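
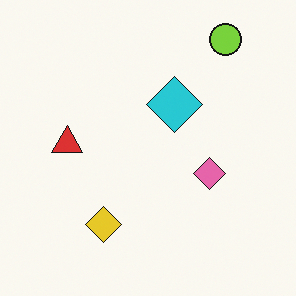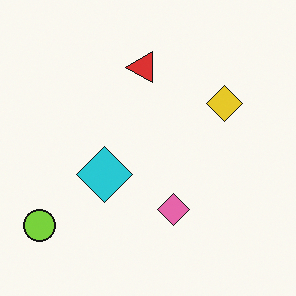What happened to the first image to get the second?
The second image is the first transposed (reflected across the top-left ↔ bottom-right diagonal).

Shapes have swapped their row and column positions — what was in the top-right is now in the bottom-left — a diagonal reflection.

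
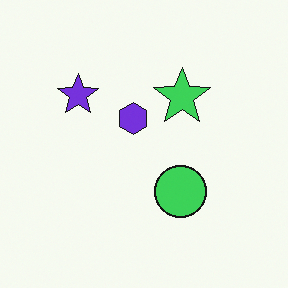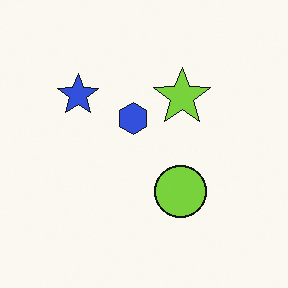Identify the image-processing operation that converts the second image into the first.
Hue-shifted by a small amount.

Every shape's color has rotated by the same amount around the hue wheel — a uniform hue shift.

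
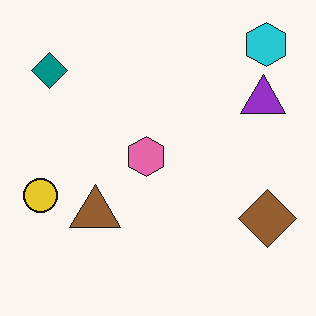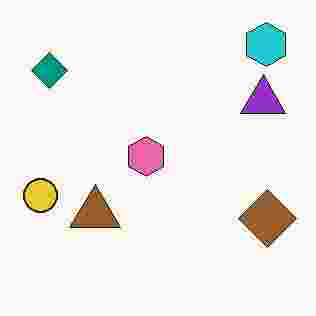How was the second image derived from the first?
The second image is the first heavily JPEG-compressed with obvious blocking artifacts.

Blocky 8×8 compression artifacts appear around shape edges and the flat background shows ringing — characteristic JPEG degradation.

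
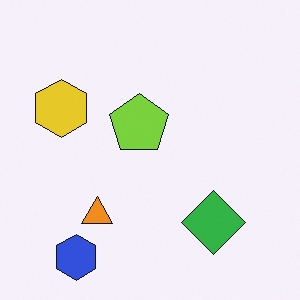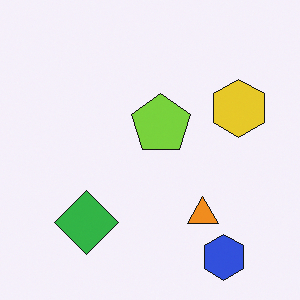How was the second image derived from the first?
It was flipped horizontally (left ↔ right).

The yellow hexagon is in the left of the first image and the right of the second — shapes on opposite sides of the vertical midline have swapped in a mirror flip.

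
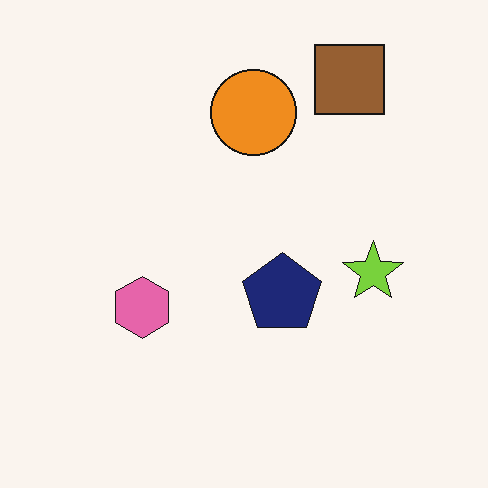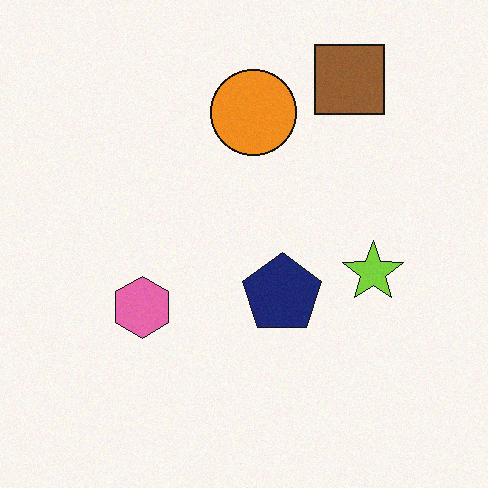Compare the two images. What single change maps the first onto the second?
This is the original image degraded with light additive noise.

Random speckle covers the whole image, including the flat background.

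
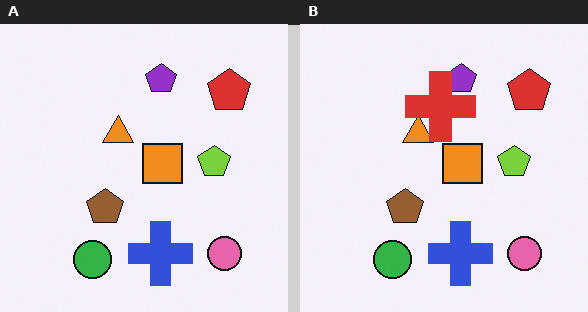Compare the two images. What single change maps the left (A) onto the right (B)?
This is the original image overlaid with an additional red cross.

A red cross appears in the right (B) image that is absent from the left (A).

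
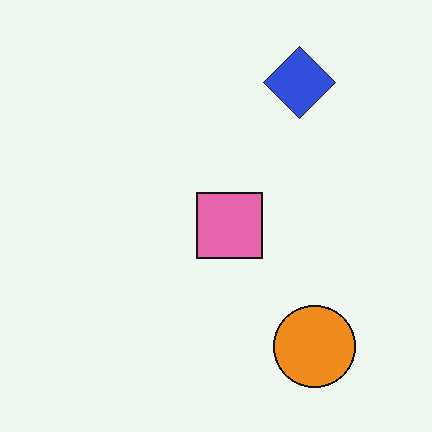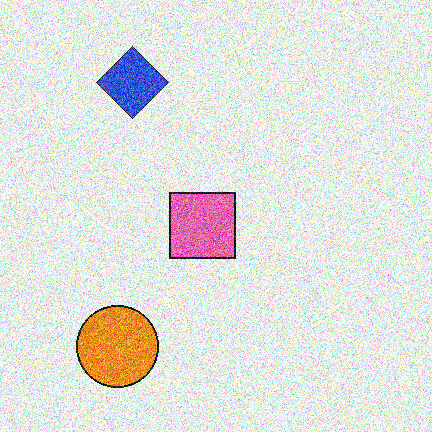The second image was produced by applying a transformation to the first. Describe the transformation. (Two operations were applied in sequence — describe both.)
This is the original image degraded with heavy additive noise, then flipped horizontally (left ↔ right).

Random speckle covers the whole image, including the flat background. The orange circle is in the bottom-right of the first image and the bottom-left of the second — shapes on opposite sides of the vertical midline have swapped in a mirror flip.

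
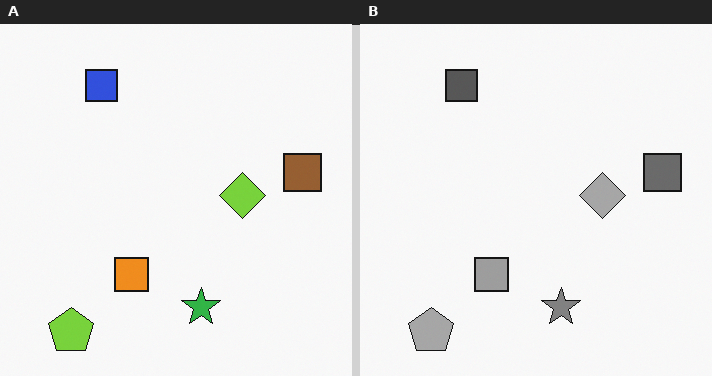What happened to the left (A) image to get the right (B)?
The transformation is: converted to grayscale.

All color is removed — every shape is now a shade of grey.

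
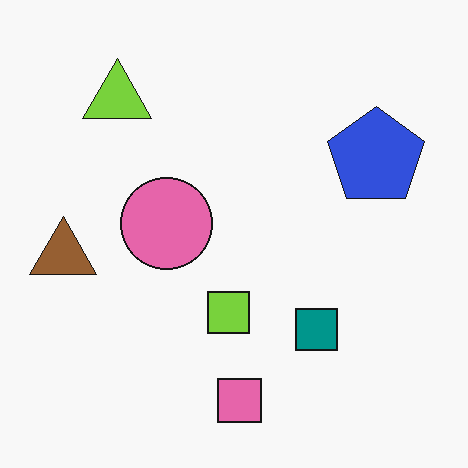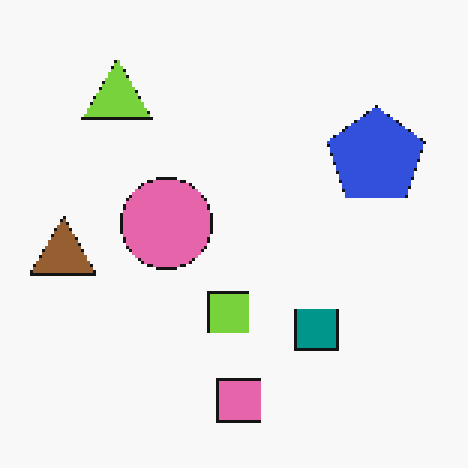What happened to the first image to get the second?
It was lightly pixelated (a mild mosaic effect).

Shapes are reduced to large square blocks; fine edges and outlines are lost — a downscale-then-upscale (mosaic) effect.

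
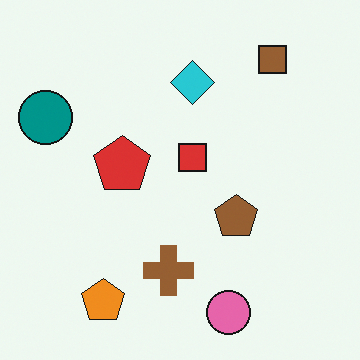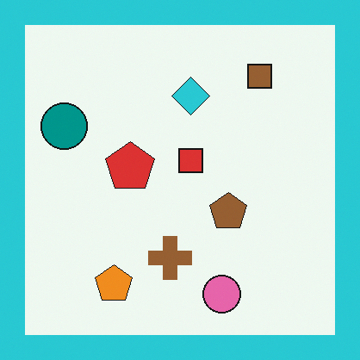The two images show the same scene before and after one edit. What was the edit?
Framed with a cyan border.

A solid cyan frame runs around the edge of the second image, with the content slightly shrunk inside it.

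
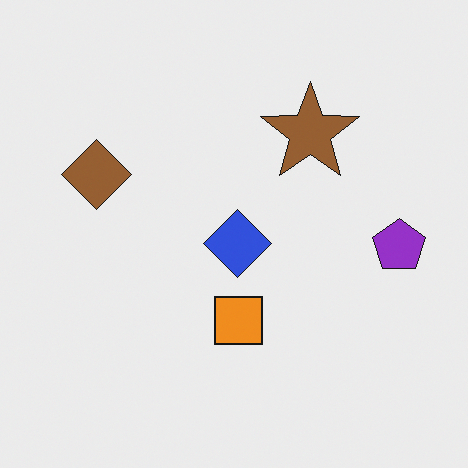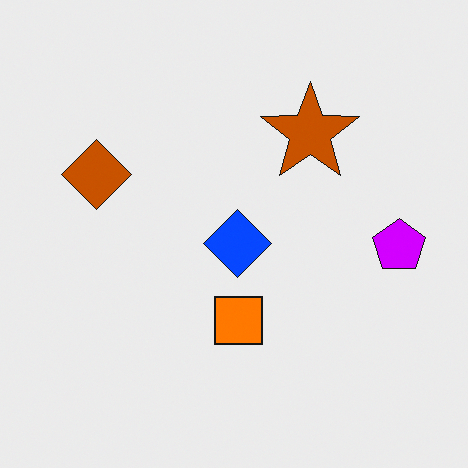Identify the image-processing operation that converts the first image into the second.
The transformation is: heavily oversaturated.

All colors are more vivid — a global saturation change.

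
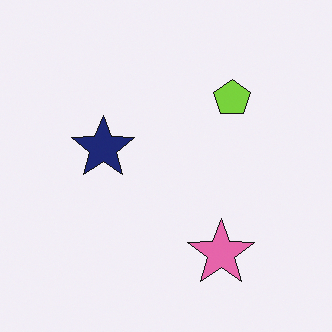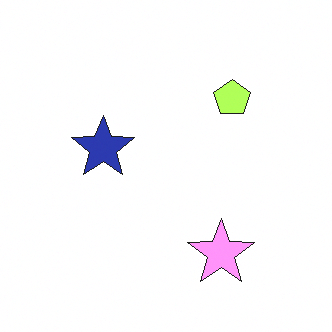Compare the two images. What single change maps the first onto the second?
It was substantially brightened.

Every pixel — background and shapes alike — is uniformly brightened.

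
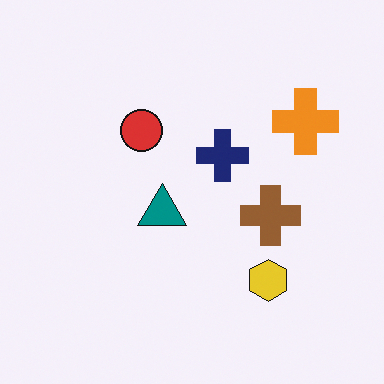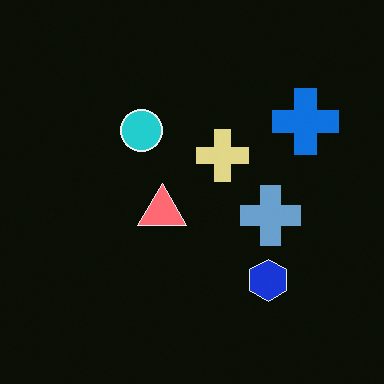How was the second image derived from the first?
The transformation is: color-inverted (negative).

The light background has become dark and every shape's color is its complement — a photographic negative.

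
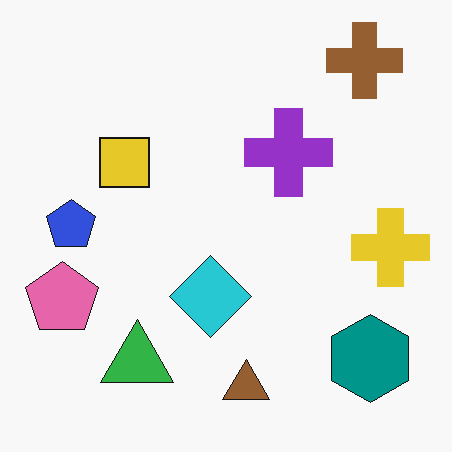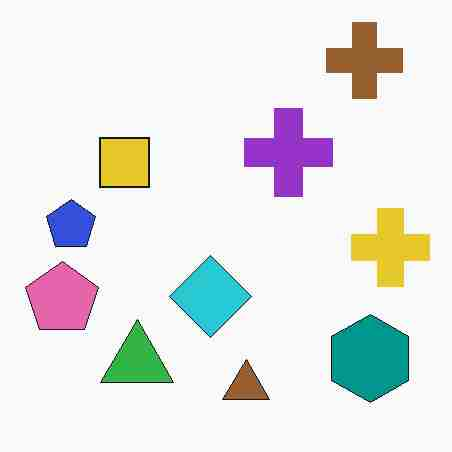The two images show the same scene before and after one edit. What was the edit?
This is the original image heavily JPEG-compressed with obvious blocking artifacts.

Blocky 8×8 compression artifacts appear around shape edges and the flat background shows ringing — characteristic JPEG degradation.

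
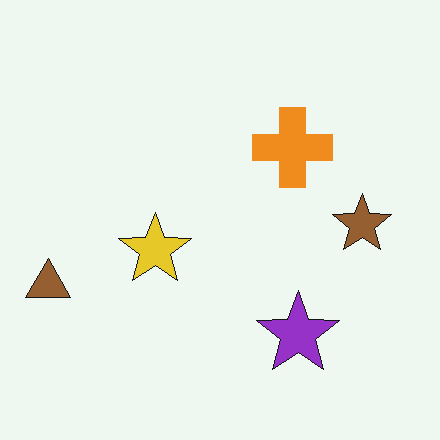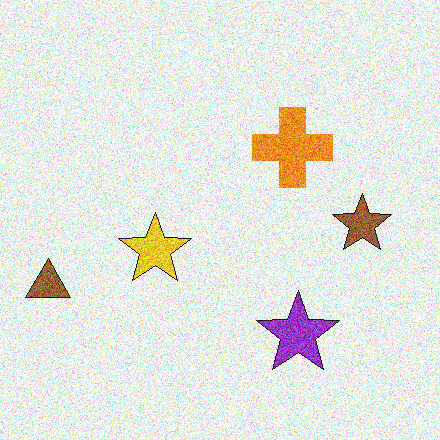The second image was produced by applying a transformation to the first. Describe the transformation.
It was degraded with strong gaussian noise.

Random speckle covers the whole image, including the flat background.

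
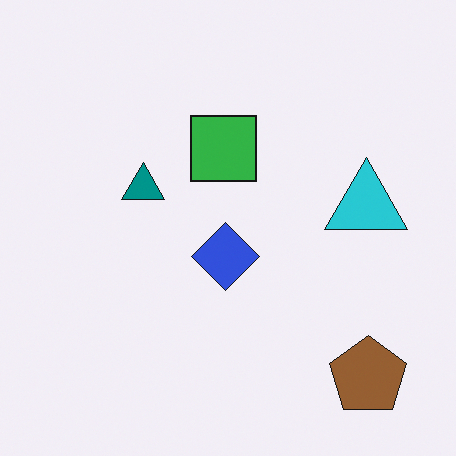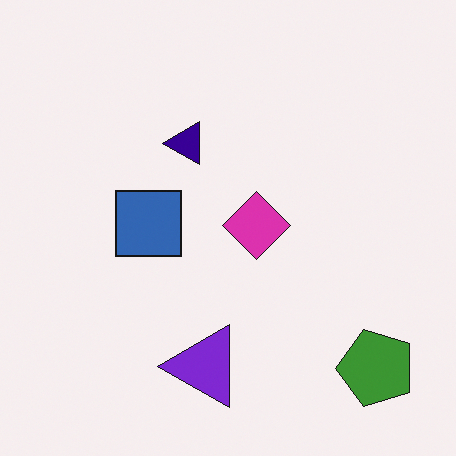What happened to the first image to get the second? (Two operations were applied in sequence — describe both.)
The transformation is: transposed (reflected across the top-left ↔ bottom-right diagonal), then hue-shifted by a moderate amount.

Shapes have swapped their row and column positions — what was in the top-right is now in the bottom-left — a diagonal reflection. Every shape's color has rotated by the same amount around the hue wheel — a uniform hue shift.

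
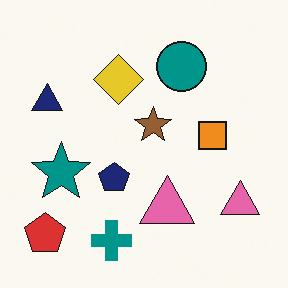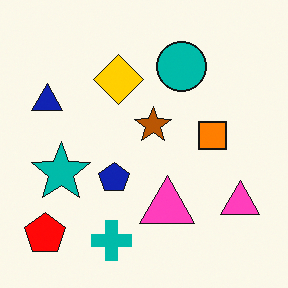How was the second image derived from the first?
It was heavily oversaturated.

All colors are more vivid — a global saturation change.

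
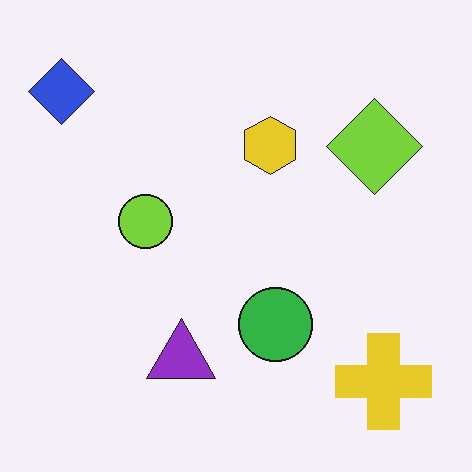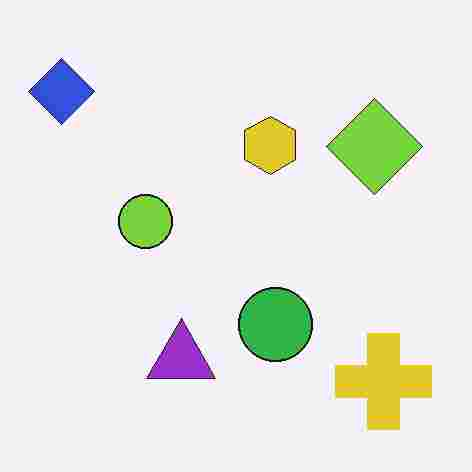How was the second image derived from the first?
The second image is the first heavily JPEG-compressed with obvious blocking artifacts.

Blocky 8×8 compression artifacts appear around shape edges and the flat background shows ringing — characteristic JPEG degradation.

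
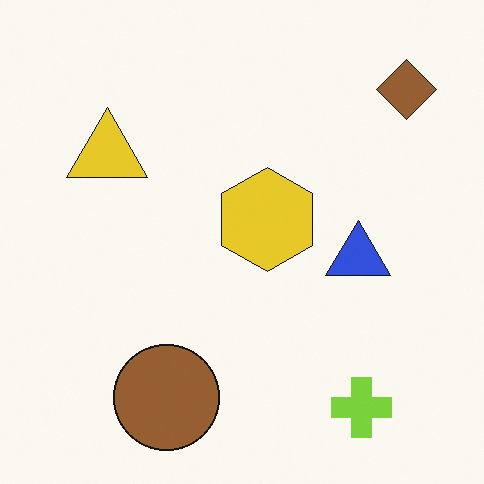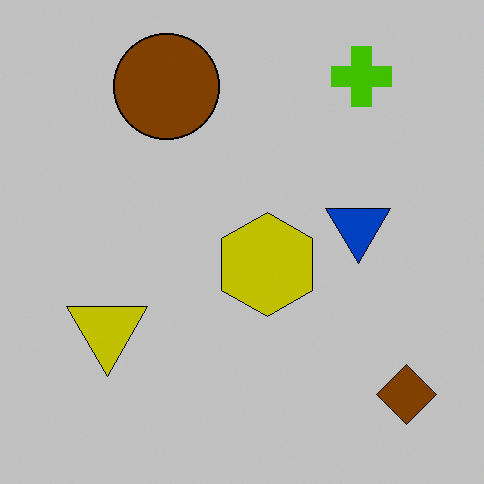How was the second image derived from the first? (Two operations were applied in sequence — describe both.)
It was flipped vertically (top ↔ bottom), then heavily posterized to just a handful of flat colors.

The lime cross is in the bottom-right of the first image and the top-right of the second — shapes on opposite sides of the horizontal midline have swapped in a mirror flip. Each flat color has snapped to a coarser quantized level — most visibly, the near-white background has dropped to a flat grey.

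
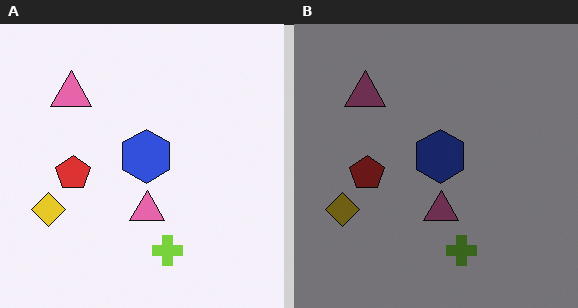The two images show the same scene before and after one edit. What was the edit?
It was substantially darkened.

Every pixel — background and shapes alike — is uniformly darkened.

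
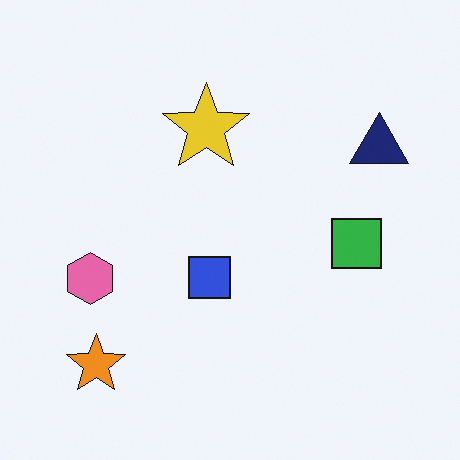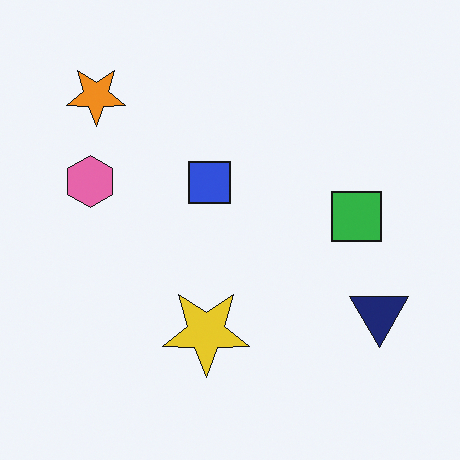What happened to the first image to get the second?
The second image is the first flipped vertically (top ↔ bottom).

The orange star is in the bottom-left of the first image and the top-left of the second — shapes on opposite sides of the horizontal midline have swapped in a mirror flip.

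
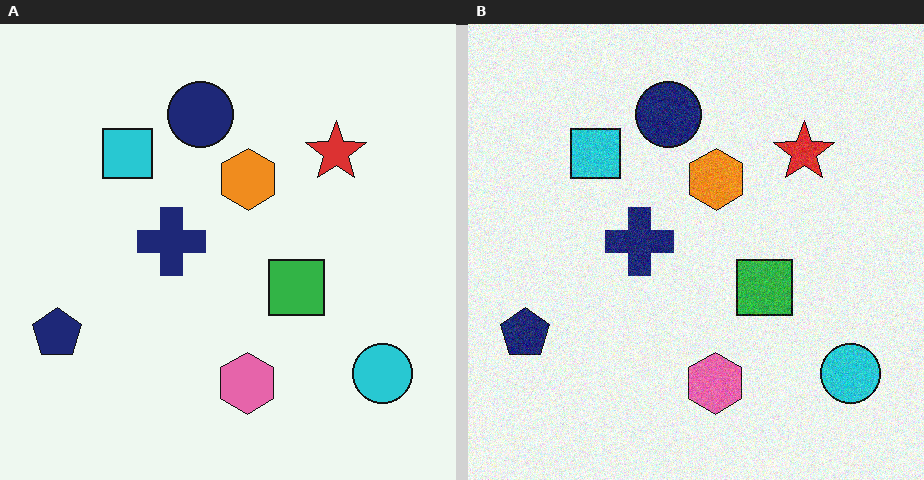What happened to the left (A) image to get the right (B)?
The right (B) image is the left (A) degraded with visible gaussian noise.

Random speckle covers the whole image, including the flat background.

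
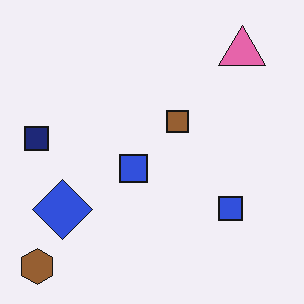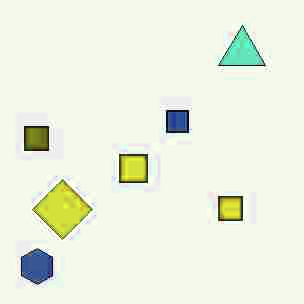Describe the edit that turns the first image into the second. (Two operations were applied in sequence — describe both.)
It was heavily JPEG-compressed with obvious blocking artifacts, then hue-shifted by a large amount.

Blocky 8×8 compression artifacts appear around shape edges and the flat background shows ringing — characteristic JPEG degradation. Every shape's color has rotated by the same amount around the hue wheel — a uniform hue shift.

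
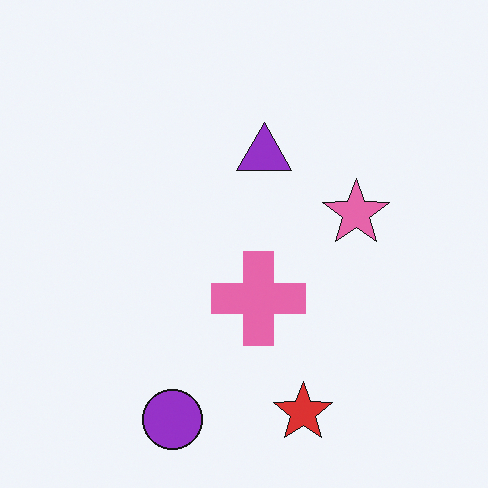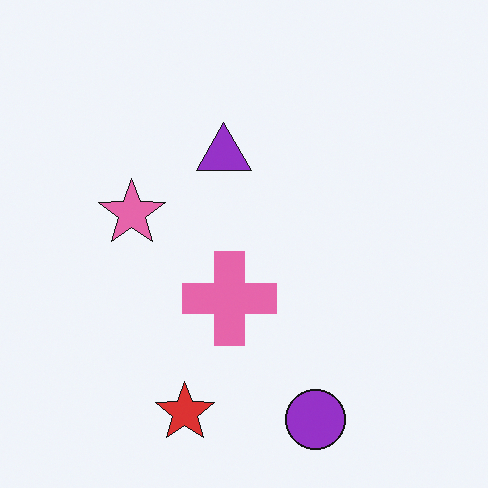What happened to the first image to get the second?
The transformation is: flipped horizontally (left ↔ right).

The pink star is in the right of the first image and the left of the second — shapes on opposite sides of the vertical midline have swapped in a mirror flip.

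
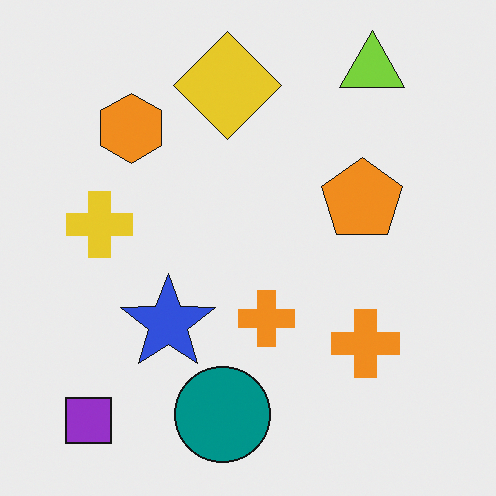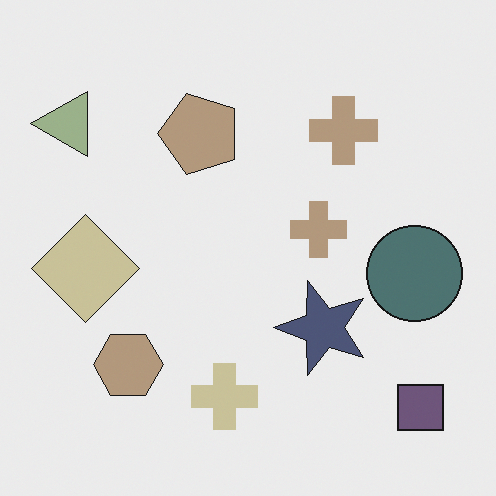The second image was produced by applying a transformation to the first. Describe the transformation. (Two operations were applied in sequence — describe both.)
The transformation is: rotated 90° counter-clockwise, then made much more muted (saturation change).

The purple square sits in the bottom-left of the first image and the bottom-right of the second — consistent with a whole-image 90° counter-clockwise rotation. All colors are more muted and greyish — a global saturation change.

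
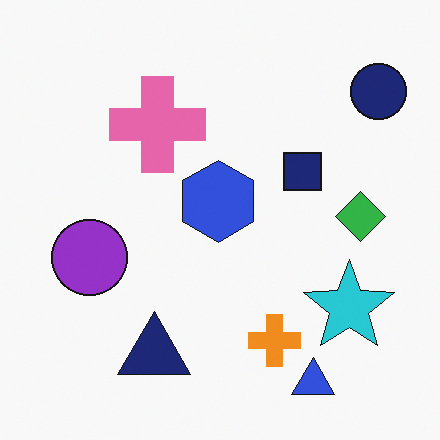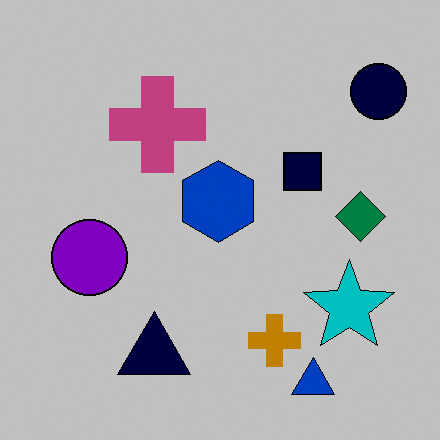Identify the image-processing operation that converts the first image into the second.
This is the original image aggressively posterized.

Each flat color has snapped to a coarser quantized level — most visibly, the near-white background has dropped to a flat grey.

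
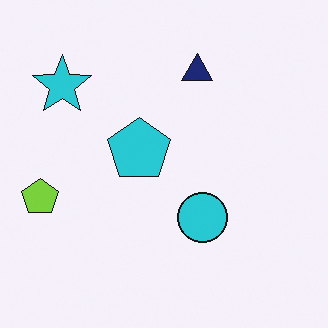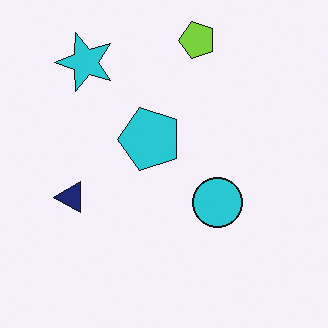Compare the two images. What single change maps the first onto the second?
The second image is the first transposed (reflected across the top-left ↔ bottom-right diagonal).

Shapes have swapped their row and column positions — what was in the top-right is now in the bottom-left — a diagonal reflection.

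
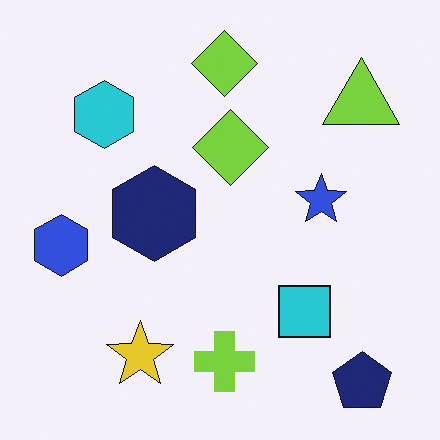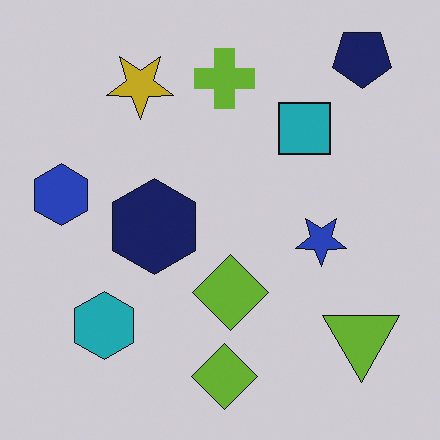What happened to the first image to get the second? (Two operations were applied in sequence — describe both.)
The transformation is: flipped vertically (top ↔ bottom), then darkened a little.

The navy pentagon is in the bottom-right of the first image and the top-right of the second — shapes on opposite sides of the horizontal midline have swapped in a mirror flip. Every pixel — background and shapes alike — is uniformly darkened.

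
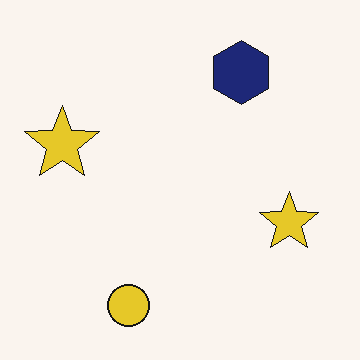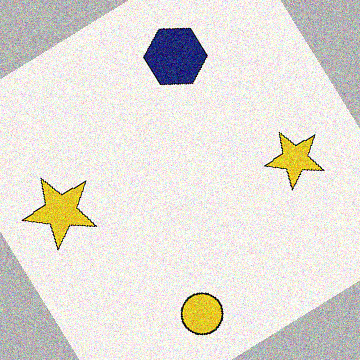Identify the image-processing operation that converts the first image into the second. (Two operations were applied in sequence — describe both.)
Rotated counter-clockwise by a large amount — several tens of degrees, then degraded with visible gaussian noise.

Every shape is tilted by the same angle and the image corners show triangular fill wedges — a whole-image rotation by a non-right angle. Random speckle covers the whole image, including the flat background.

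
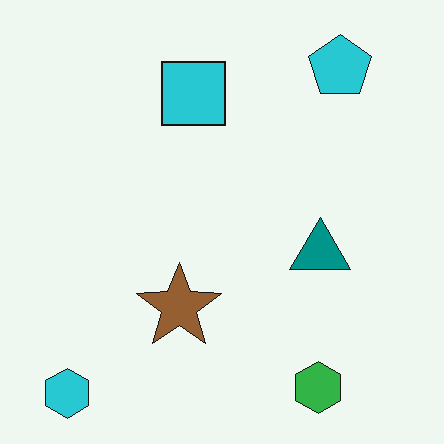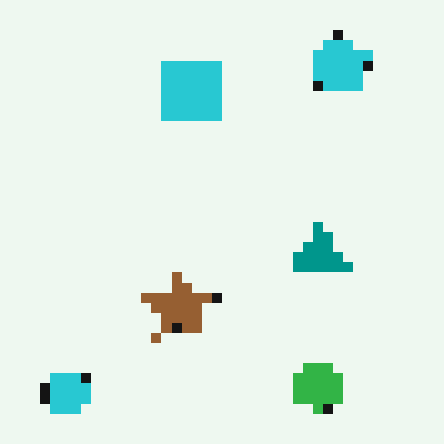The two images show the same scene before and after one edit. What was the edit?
It was heavily pixelated into large blocks.

Shapes are reduced to large square blocks; fine edges and outlines are lost — a downscale-then-upscale (mosaic) effect.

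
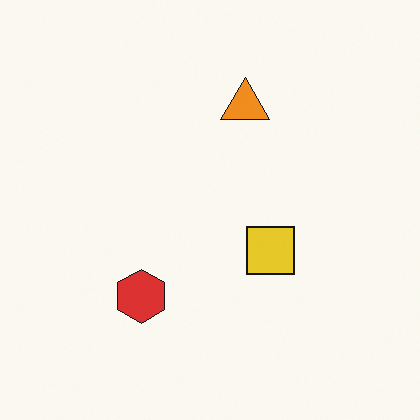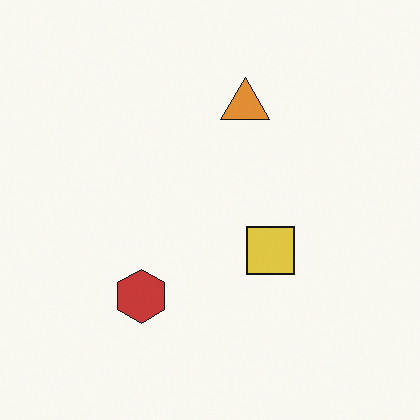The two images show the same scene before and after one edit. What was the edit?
It was slightly desaturated.

All colors are more muted and greyish — a global saturation change.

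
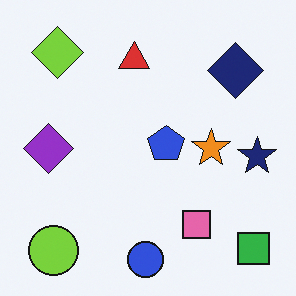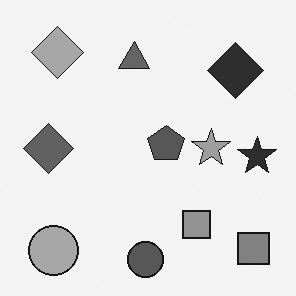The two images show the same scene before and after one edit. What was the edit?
The transformation is: converted to grayscale.

All color is removed — every shape is now a shade of grey.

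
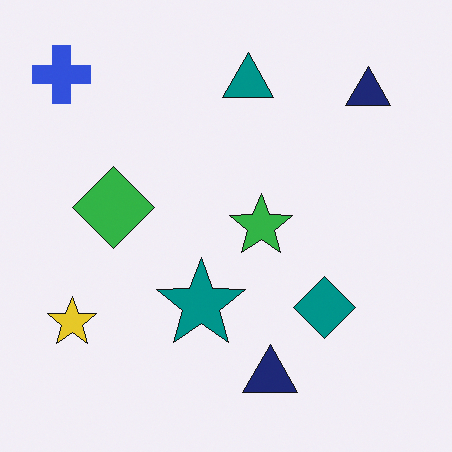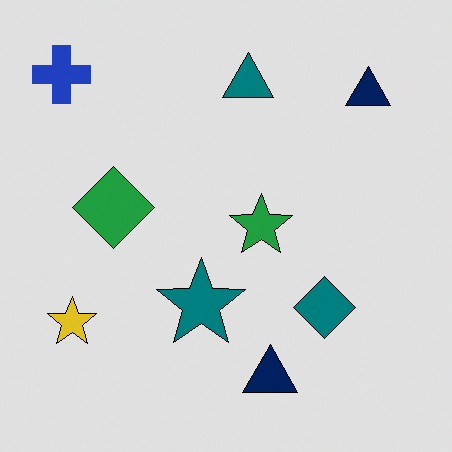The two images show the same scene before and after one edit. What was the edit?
The transformation is: posterized to a reduced palette.

Each flat color has snapped to a coarser quantized level — most visibly, the near-white background has dropped to a flat grey.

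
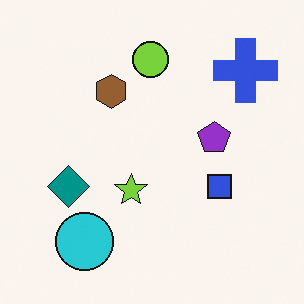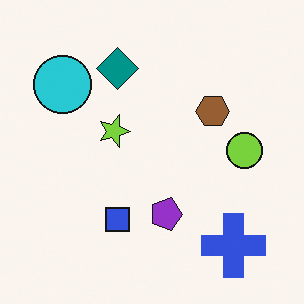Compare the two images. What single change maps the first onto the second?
It was rotated 90° clockwise.

The blue cross sits in the top-right of the first image and the bottom-right of the second — consistent with a whole-image 90° clockwise rotation.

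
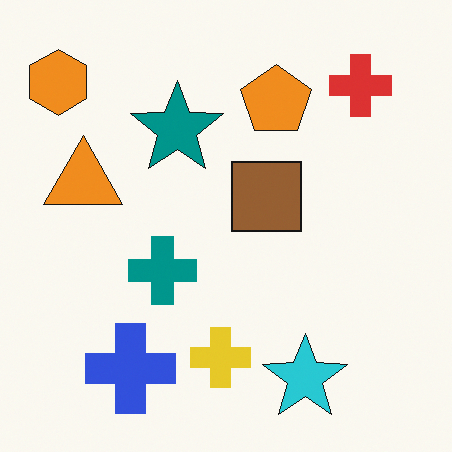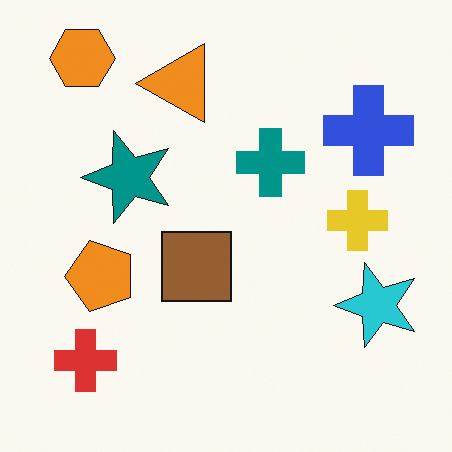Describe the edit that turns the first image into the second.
This is the original image transposed (reflected across the top-left ↔ bottom-right diagonal).

Shapes have swapped their row and column positions — what was in the top-right is now in the bottom-left — a diagonal reflection.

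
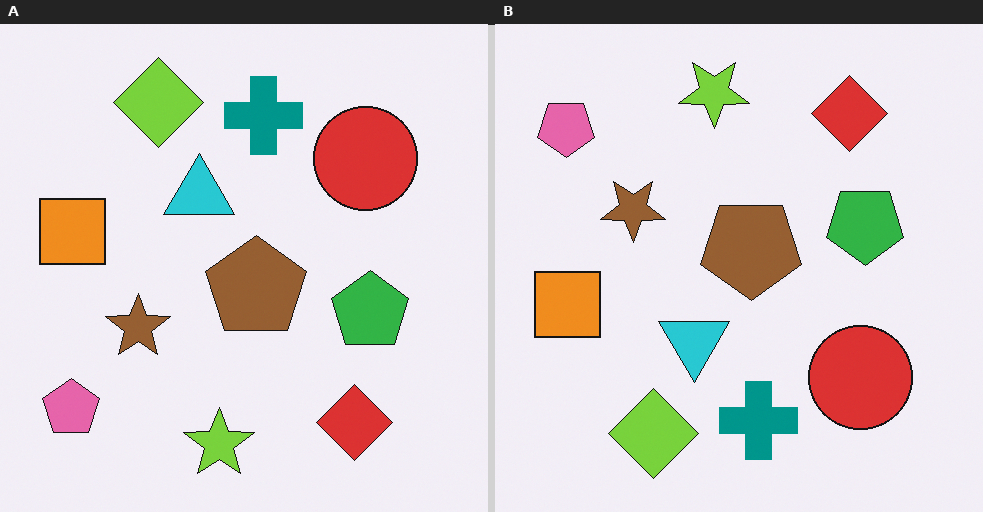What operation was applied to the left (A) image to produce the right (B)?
The right (B) image is the left (A) flipped vertically (top ↔ bottom).

The lime star is in the bottom of the left (A) image and the top of the right (B) — shapes on opposite sides of the horizontal midline have swapped in a mirror flip.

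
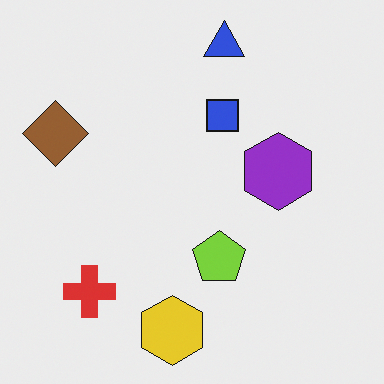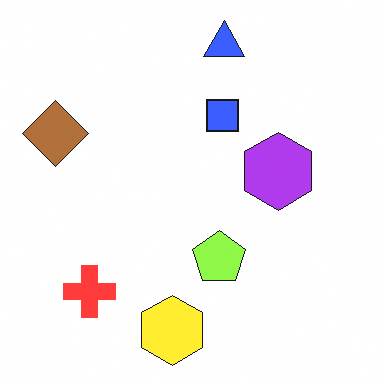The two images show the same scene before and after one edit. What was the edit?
It was slightly brightened.

Every pixel — background and shapes alike — is uniformly brightened.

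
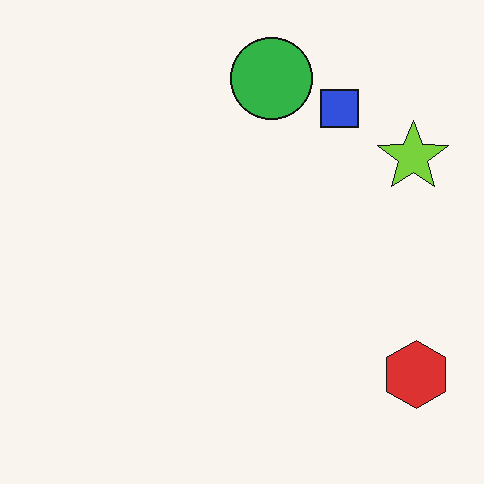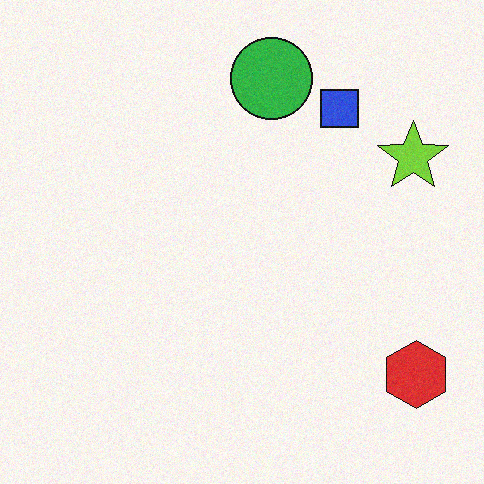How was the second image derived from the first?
The image was degraded with light additive noise.

Random speckle covers the whole image, including the flat background.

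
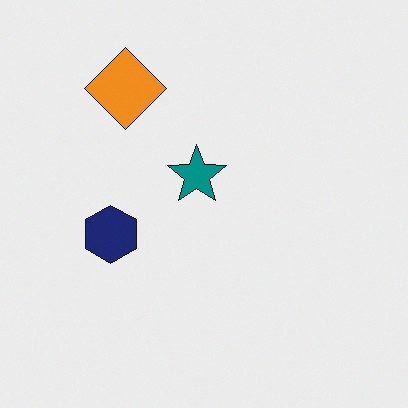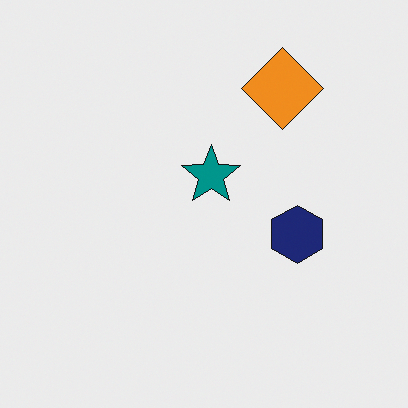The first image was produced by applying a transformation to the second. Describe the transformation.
The first image is the second flipped horizontally (left ↔ right).

The navy hexagon is in the right of the second image and the left of the first — shapes on opposite sides of the vertical midline have swapped in a mirror flip.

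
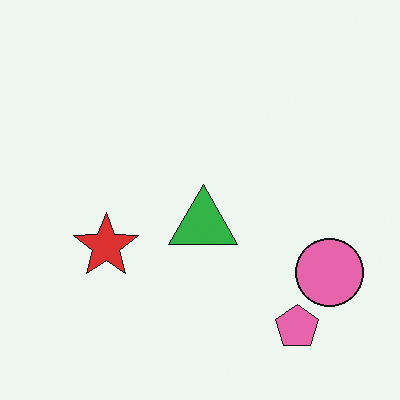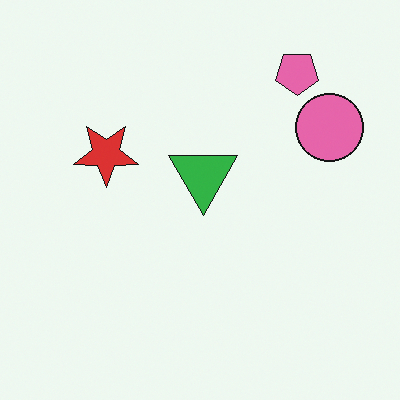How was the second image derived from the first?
Flipped vertically (top ↔ bottom).

The pink pentagon is in the bottom-right of the first image and the top-right of the second — shapes on opposite sides of the horizontal midline have swapped in a mirror flip.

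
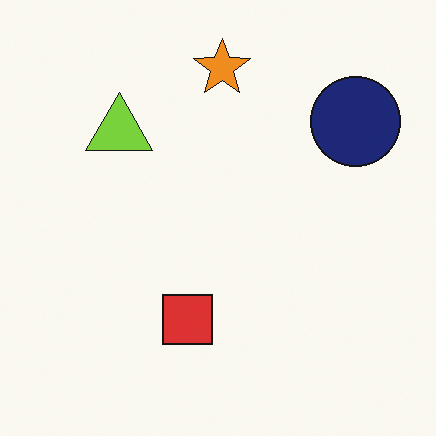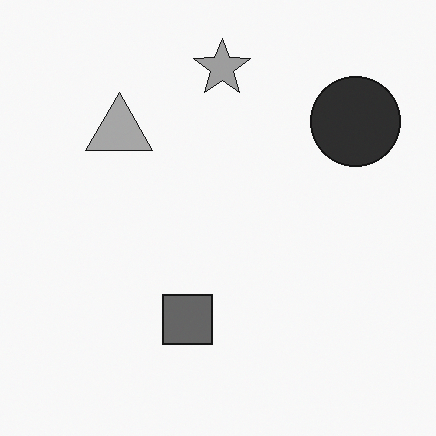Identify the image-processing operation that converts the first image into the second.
The transformation is: converted to grayscale.

All color is removed — every shape is now a shade of grey.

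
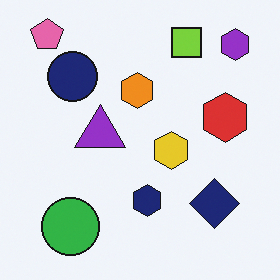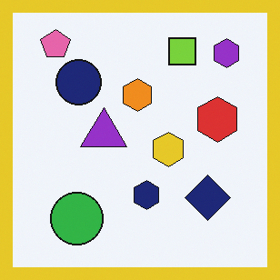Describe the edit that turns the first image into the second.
The second image is the first framed with a yellow border.

A solid yellow frame runs around the edge of the second image, with the content slightly shrunk inside it.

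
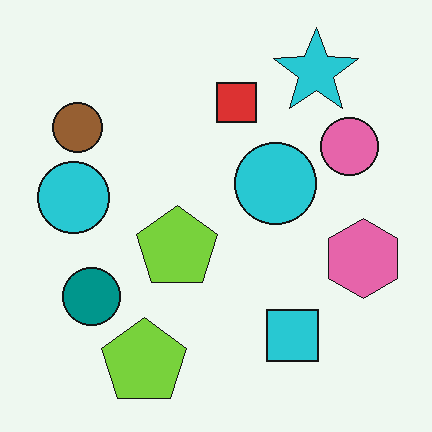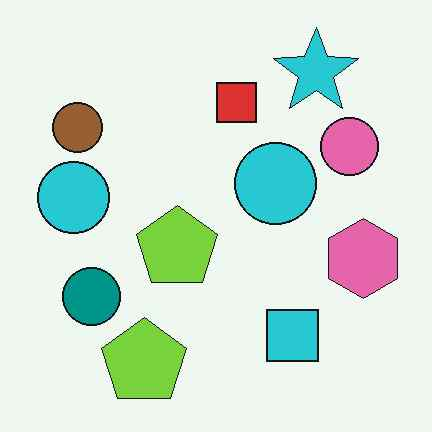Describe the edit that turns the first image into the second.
The transformation is: JPEG-compressed with visible artifacts.

Blocky 8×8 compression artifacts appear around shape edges and the flat background shows ringing — characteristic JPEG degradation.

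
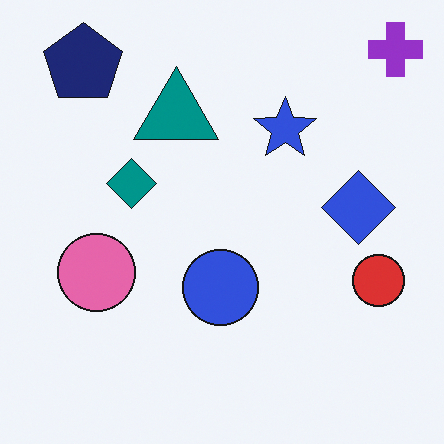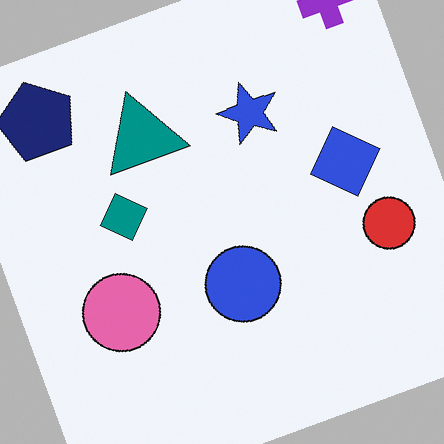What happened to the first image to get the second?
Rotated counter-clockwise by a moderate amount.

Every shape is tilted by the same angle and the image corners show triangular fill wedges — a whole-image rotation by a non-right angle.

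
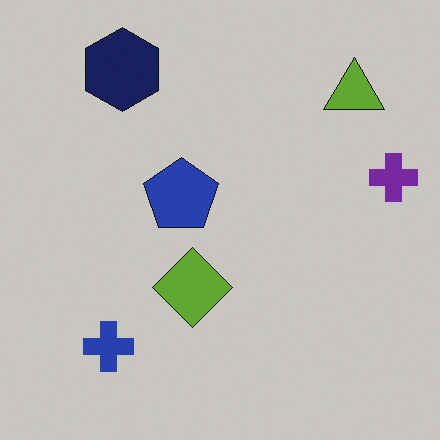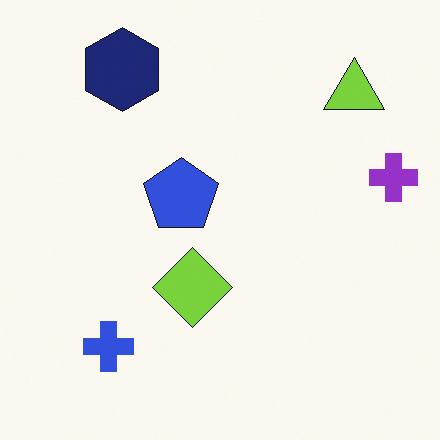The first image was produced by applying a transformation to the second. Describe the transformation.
The first image is the second slightly darkened.

Every pixel — background and shapes alike — is uniformly darkened.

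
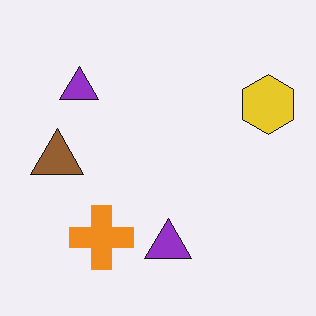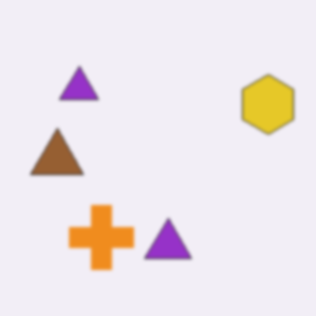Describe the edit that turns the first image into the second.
Lightly blurred.

Shape edges and outlines are uniformly softened across the whole image.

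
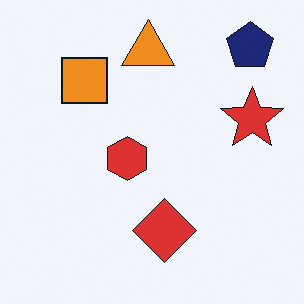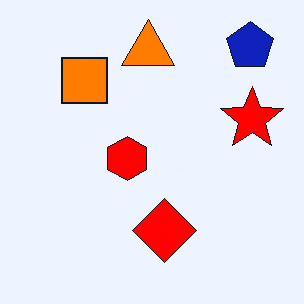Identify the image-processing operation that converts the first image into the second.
The second image is the first heavily oversaturated.

All colors are more vivid — a global saturation change.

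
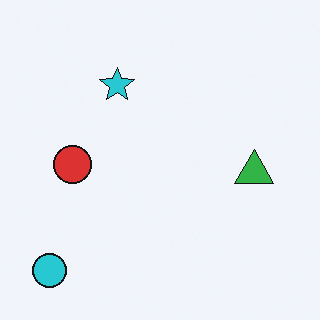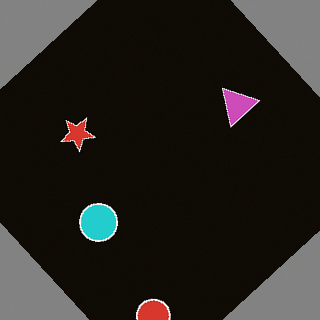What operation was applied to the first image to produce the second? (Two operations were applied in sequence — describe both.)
This is the original image color-inverted (negative), then rotated counter-clockwise by a large amount — several tens of degrees.

The light background has become dark and every shape's color is its complement — a photographic negative. Every shape is tilted by the same angle and the image corners show triangular fill wedges — a whole-image rotation by a non-right angle.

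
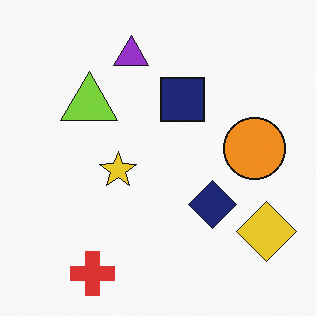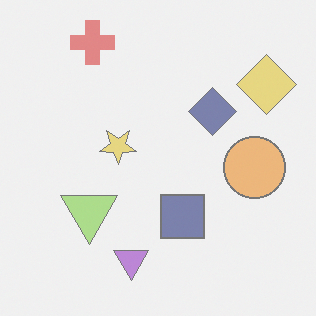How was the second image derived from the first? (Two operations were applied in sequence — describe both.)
Flipped vertically (top ↔ bottom), then given much lower contrast.

The red cross is in the bottom-left of the first image and the top-left of the second — shapes on opposite sides of the horizontal midline have swapped in a mirror flip. Tones are pushed toward mid-grey across the whole image — a global contrast change.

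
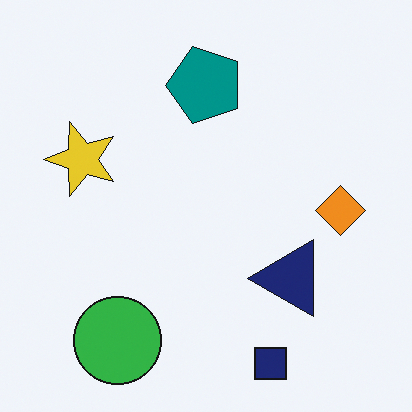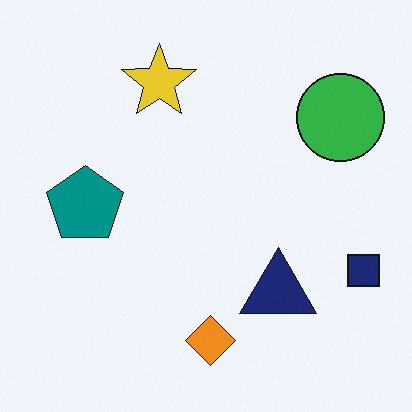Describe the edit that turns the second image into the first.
The image was transposed (reflected across the top-left ↔ bottom-right diagonal).

Shapes have swapped their row and column positions — what was in the top-right is now in the bottom-left — a diagonal reflection.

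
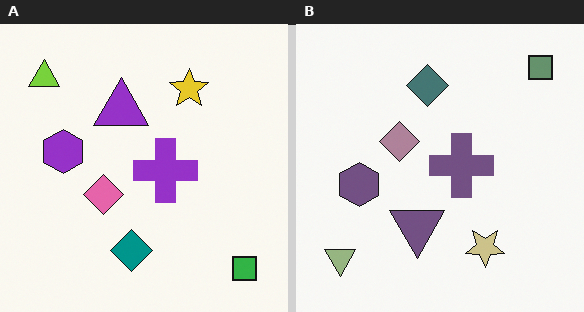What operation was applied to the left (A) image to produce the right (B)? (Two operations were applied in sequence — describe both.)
The transformation is: made much more muted (saturation change), then flipped vertically (top ↔ bottom).

All colors are more muted and greyish — a global saturation change. The green square is in the bottom-right of the left (A) image and the top-right of the right (B) — shapes on opposite sides of the horizontal midline have swapped in a mirror flip.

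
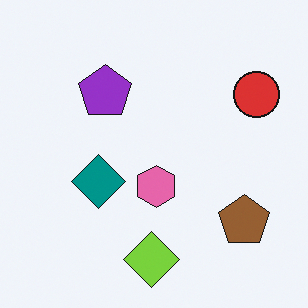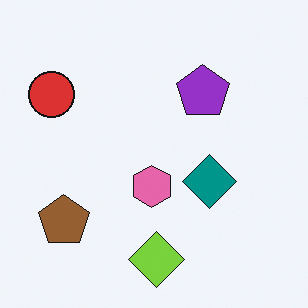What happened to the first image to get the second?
The second image is the first flipped horizontally (left ↔ right).

The red circle is in the top-right of the first image and the top-left of the second — shapes on opposite sides of the vertical midline have swapped in a mirror flip.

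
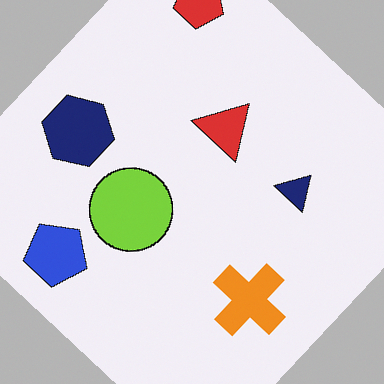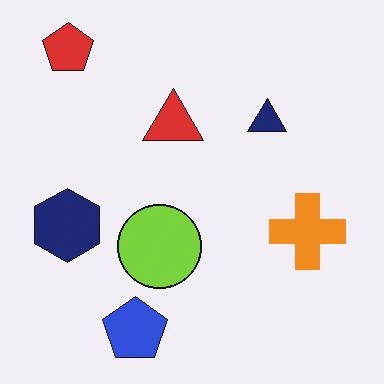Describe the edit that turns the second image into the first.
The first image is the second rotated clockwise by a large amount — several tens of degrees.

Every shape is tilted by the same angle and the image corners show triangular fill wedges — a whole-image rotation by a non-right angle.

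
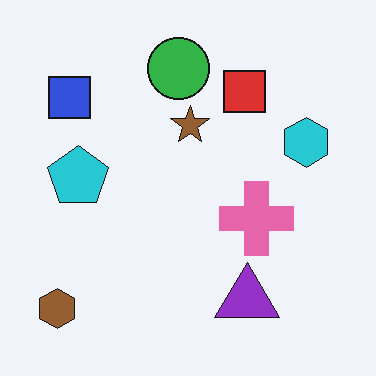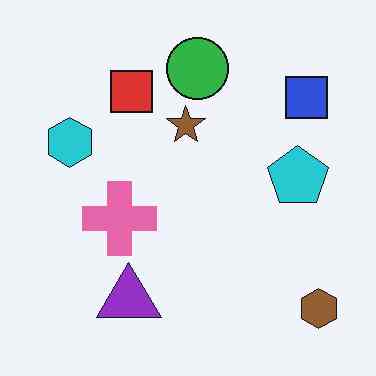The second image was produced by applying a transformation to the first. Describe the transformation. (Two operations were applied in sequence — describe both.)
This is the original image JPEG-compressed with visible artifacts, then flipped horizontally (left ↔ right).

Blocky 8×8 compression artifacts appear around shape edges and the flat background shows ringing — characteristic JPEG degradation. The brown hexagon is in the bottom-left of the first image and the bottom-right of the second — shapes on opposite sides of the vertical midline have swapped in a mirror flip.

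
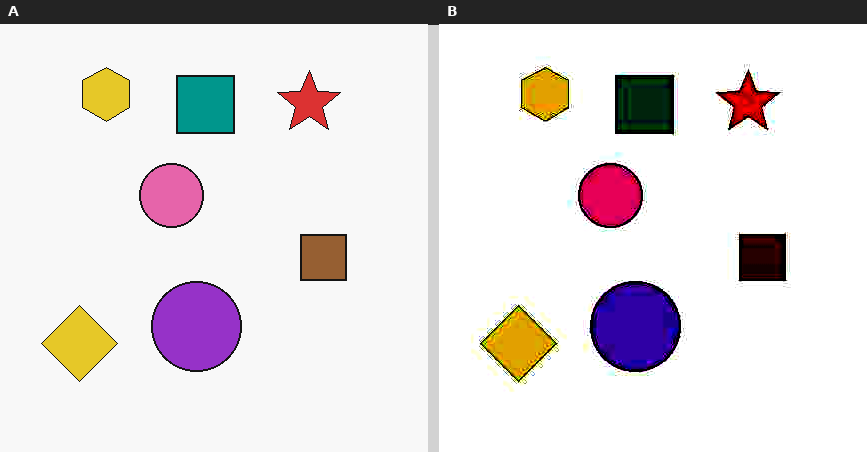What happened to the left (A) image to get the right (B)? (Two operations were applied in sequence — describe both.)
The transformation is: heavily JPEG-compressed with obvious blocking artifacts, then given much higher contrast.

Blocky 8×8 compression artifacts appear around shape edges and the flat background shows ringing — characteristic JPEG degradation. Tones are pushed away from mid-grey across the whole image — a global contrast change.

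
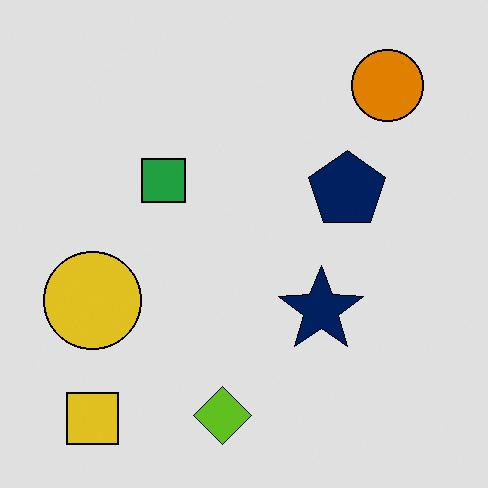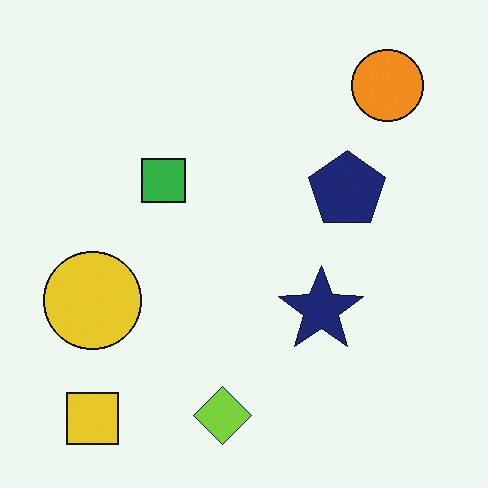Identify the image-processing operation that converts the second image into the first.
It was posterized to a reduced palette.

Each flat color has snapped to a coarser quantized level — most visibly, the near-white background has dropped to a flat grey.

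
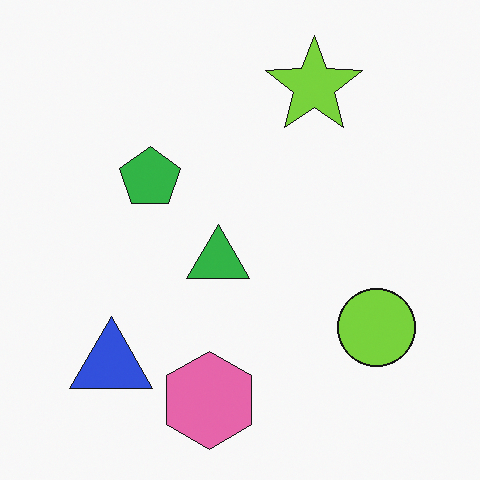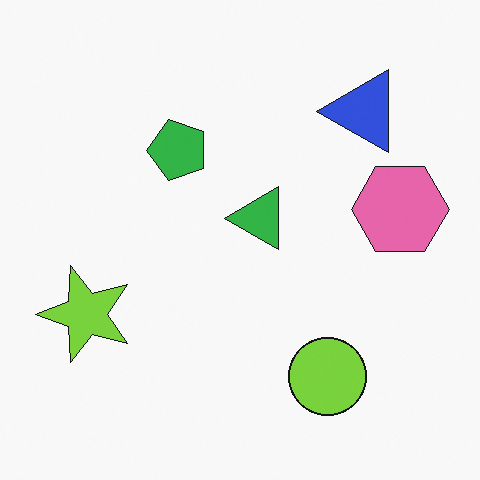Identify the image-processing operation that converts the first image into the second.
The image was transposed (reflected across the top-left ↔ bottom-right diagonal).

Shapes have swapped their row and column positions — what was in the top-right is now in the bottom-left — a diagonal reflection.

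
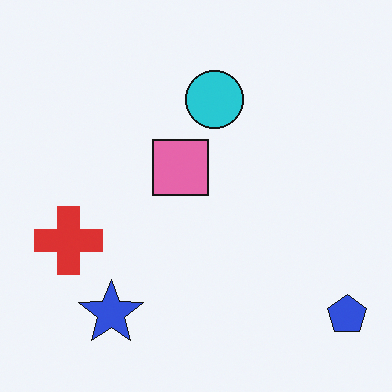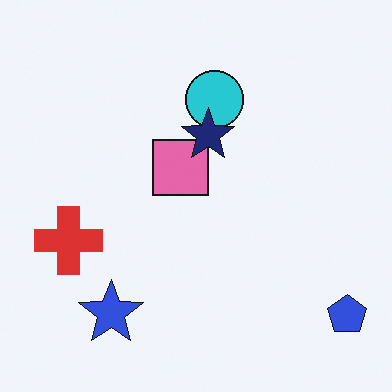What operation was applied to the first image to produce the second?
The transformation is: overlaid with an additional navy star.

A navy star appears in the second image that is absent from the first.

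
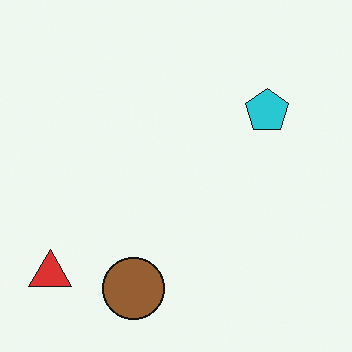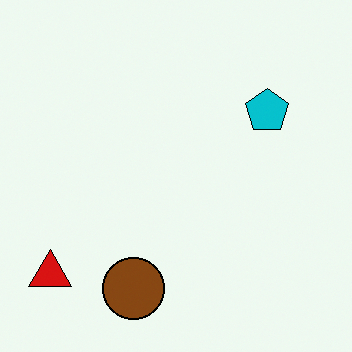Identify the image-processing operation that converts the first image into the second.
The second image is the first given slightly increased contrast.

Tones are pushed away from mid-grey across the whole image — a global contrast change.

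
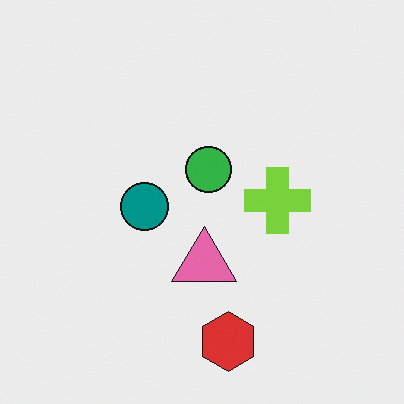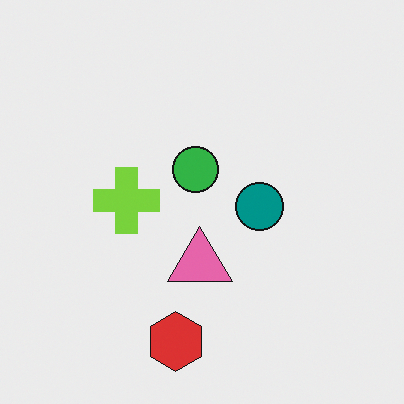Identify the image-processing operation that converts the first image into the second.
The transformation is: flipped horizontally (left ↔ right).

The lime cross is in the right of the first image and the left of the second — shapes on opposite sides of the vertical midline have swapped in a mirror flip.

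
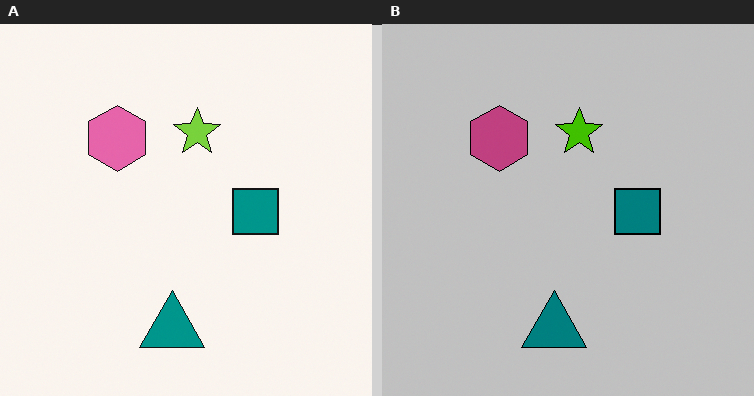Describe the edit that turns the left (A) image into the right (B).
It was heavily posterized to just a handful of flat colors.

Each flat color has snapped to a coarser quantized level — most visibly, the near-white background has dropped to a flat grey.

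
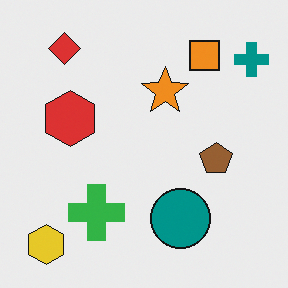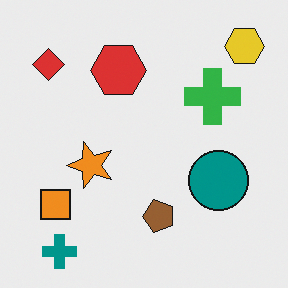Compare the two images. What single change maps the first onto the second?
The image was transposed (reflected across the top-left ↔ bottom-right diagonal).

Shapes have swapped their row and column positions — what was in the top-right is now in the bottom-left — a diagonal reflection.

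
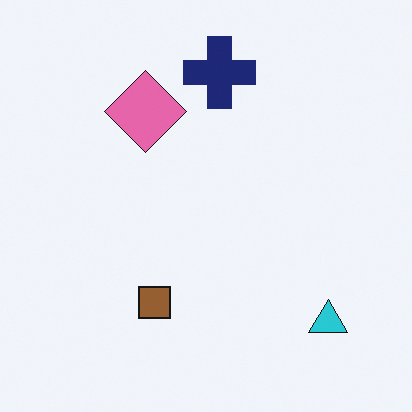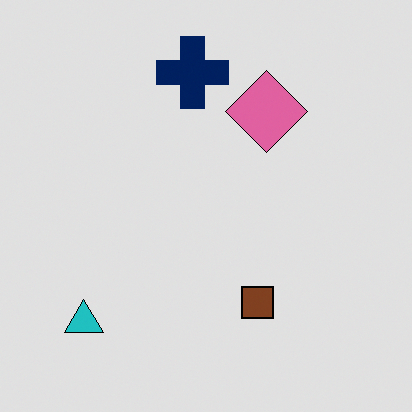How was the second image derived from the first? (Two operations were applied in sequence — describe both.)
The second image is the first moderately posterized, then flipped horizontally (left ↔ right).

Each flat color has snapped to a coarser quantized level — most visibly, the near-white background has dropped to a flat grey. The cyan triangle is in the bottom-right of the first image and the bottom-left of the second — shapes on opposite sides of the vertical midline have swapped in a mirror flip.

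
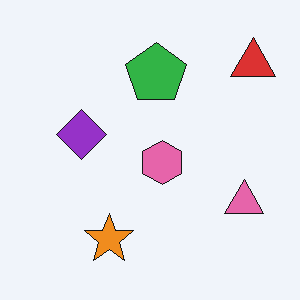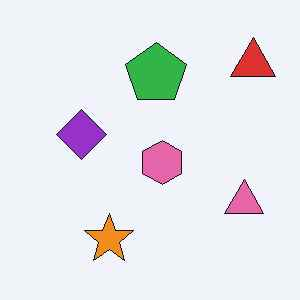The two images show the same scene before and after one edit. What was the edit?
Given moderate JPEG compression.

Blocky 8×8 compression artifacts appear around shape edges and the flat background shows ringing — characteristic JPEG degradation.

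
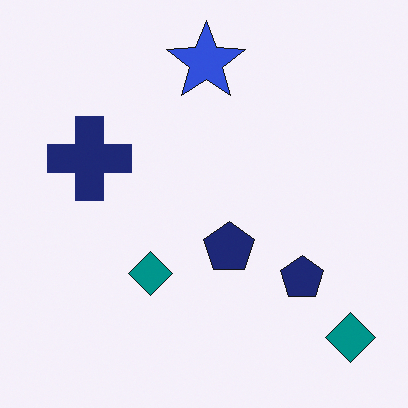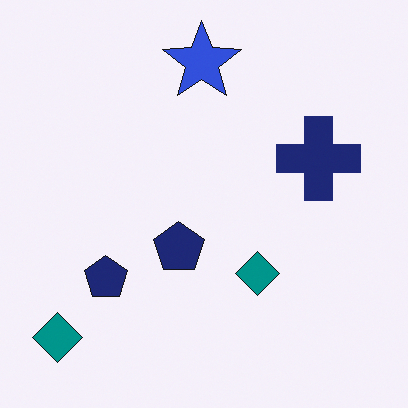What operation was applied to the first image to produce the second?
The image was flipped horizontally (left ↔ right).

The navy cross is in the left of the first image and the right of the second — shapes on opposite sides of the vertical midline have swapped in a mirror flip.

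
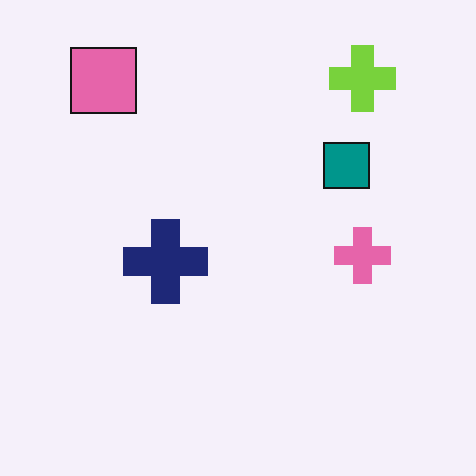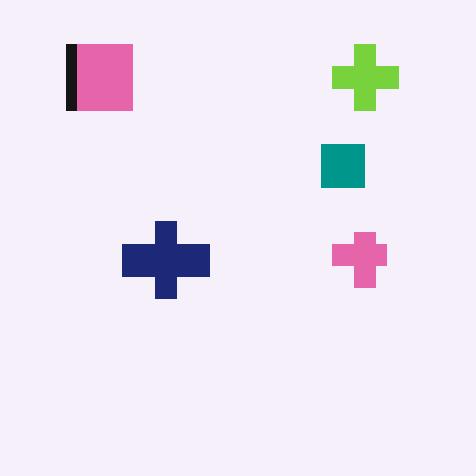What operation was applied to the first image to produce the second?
The image was coarsely pixelated.

Shapes are reduced to large square blocks; fine edges and outlines are lost — a downscale-then-upscale (mosaic) effect.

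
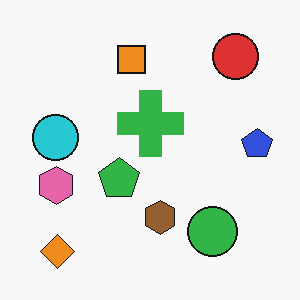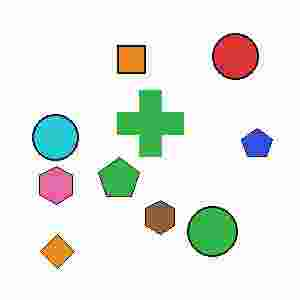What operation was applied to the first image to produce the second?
Heavily JPEG-compressed with obvious blocking artifacts.

Blocky 8×8 compression artifacts appear around shape edges and the flat background shows ringing — characteristic JPEG degradation.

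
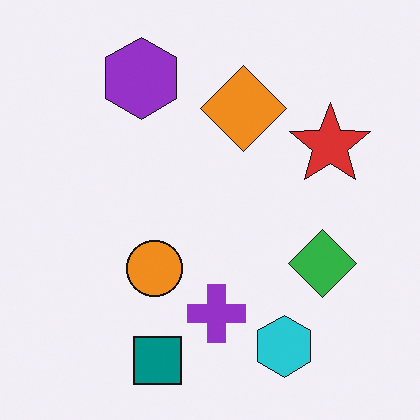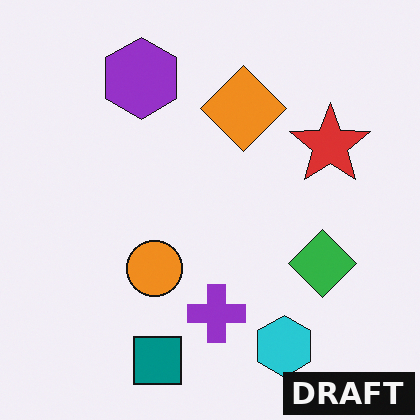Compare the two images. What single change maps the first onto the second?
Watermarked with the text "DRAFT" in the lower-right corner.

A dark label reading "DRAFT" appears in the lower-right corner.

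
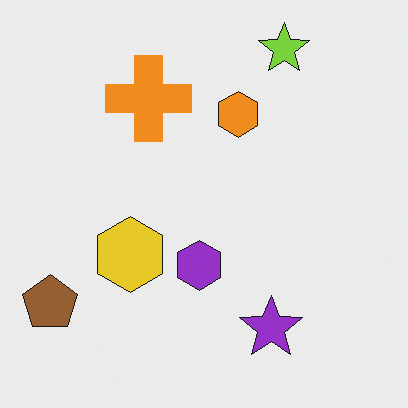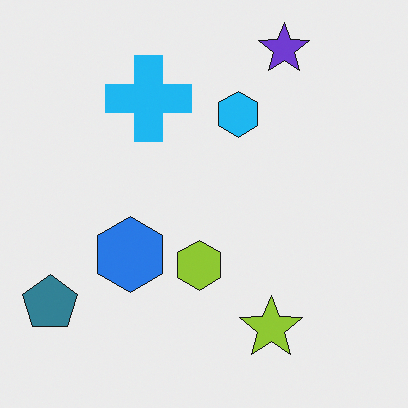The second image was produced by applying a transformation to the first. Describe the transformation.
The second image is the first hue-shifted by a large amount.

Every shape's color has rotated by the same amount around the hue wheel — a uniform hue shift.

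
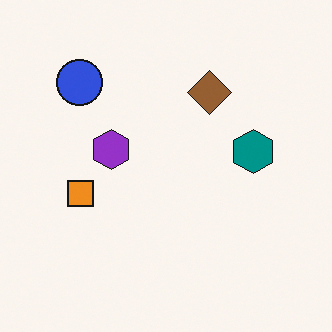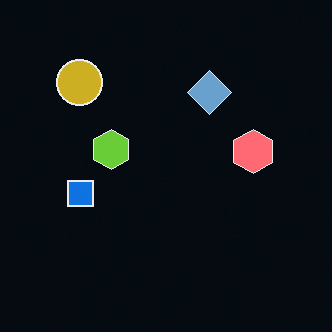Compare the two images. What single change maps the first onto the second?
The second image is the first color-inverted (negative).

The light background has become dark and every shape's color is its complement — a photographic negative.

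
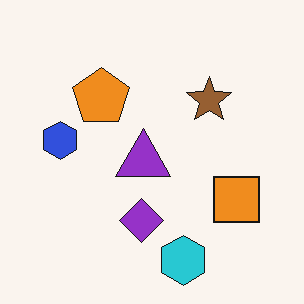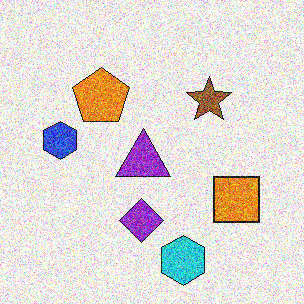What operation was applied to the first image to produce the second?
It was degraded with heavy additive noise.

Random speckle covers the whole image, including the flat background.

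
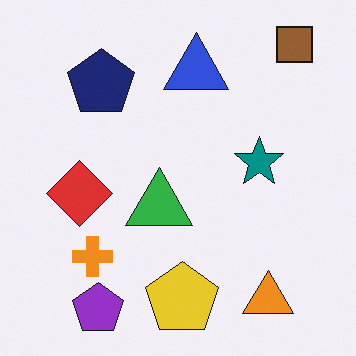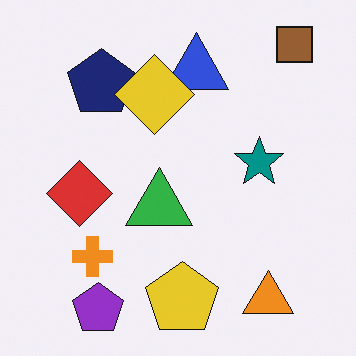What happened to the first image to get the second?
Overlaid with an additional yellow diamond.

A yellow diamond appears in the second image that is absent from the first.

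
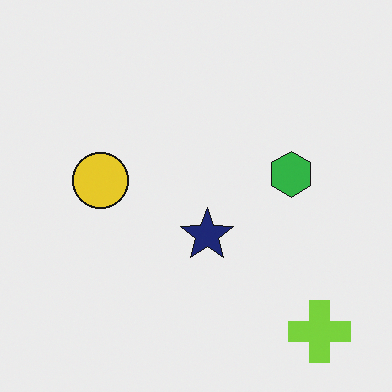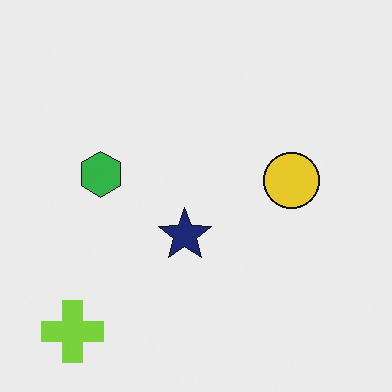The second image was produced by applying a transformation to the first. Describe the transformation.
The image was flipped horizontally (left ↔ right).

The lime cross is in the bottom-right of the first image and the bottom-left of the second — shapes on opposite sides of the vertical midline have swapped in a mirror flip.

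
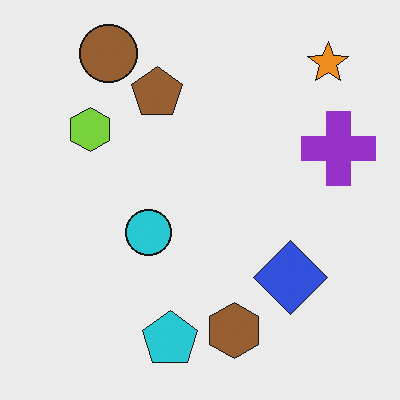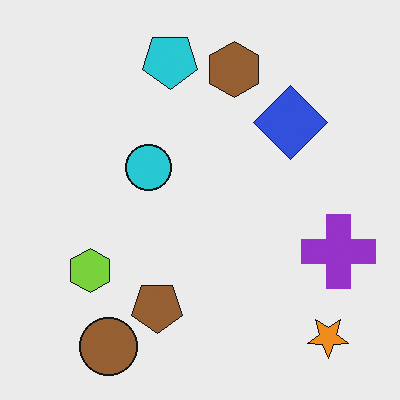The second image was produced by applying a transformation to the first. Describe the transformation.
The image was flipped vertically (top ↔ bottom).

The brown circle is in the top-left of the first image and the bottom-left of the second — shapes on opposite sides of the horizontal midline have swapped in a mirror flip.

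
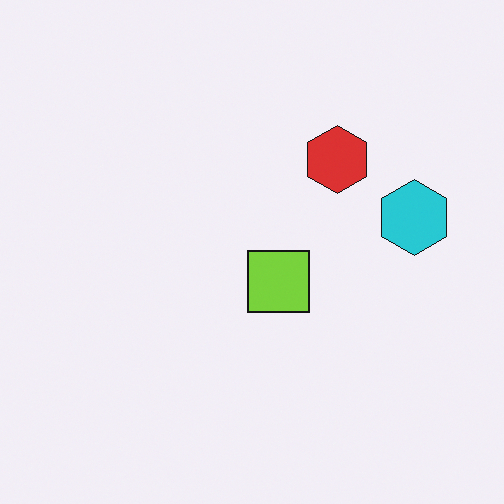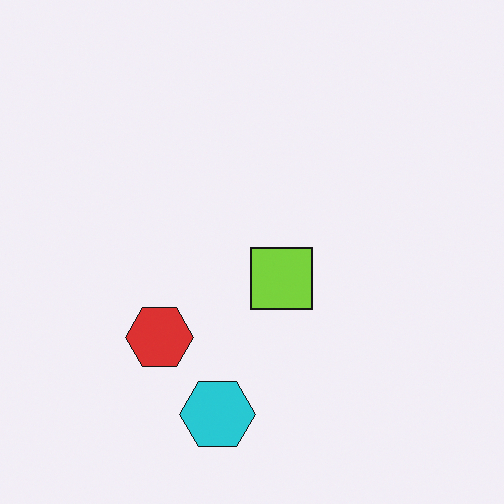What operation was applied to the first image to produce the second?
The transformation is: transposed (reflected across the top-left ↔ bottom-right diagonal).

Shapes have swapped their row and column positions — what was in the top-right is now in the bottom-left — a diagonal reflection.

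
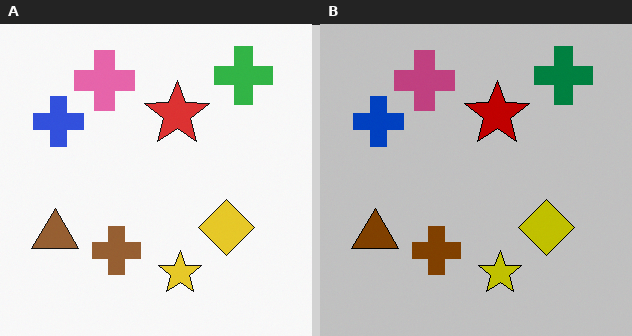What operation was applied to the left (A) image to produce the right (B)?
This is the original image heavily posterized to just a handful of flat colors.

Each flat color has snapped to a coarser quantized level — most visibly, the near-white background has dropped to a flat grey.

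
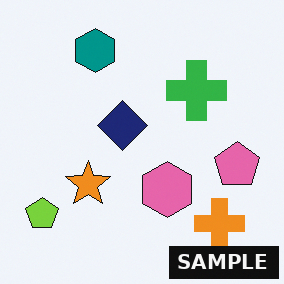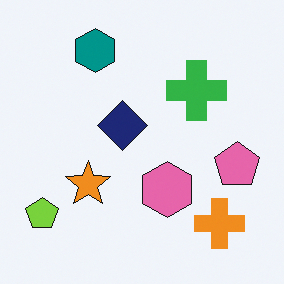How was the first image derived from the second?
The transformation is: watermarked with the text "SAMPLE" in the lower-right corner.

A dark label reading "SAMPLE" appears in the lower-right corner.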